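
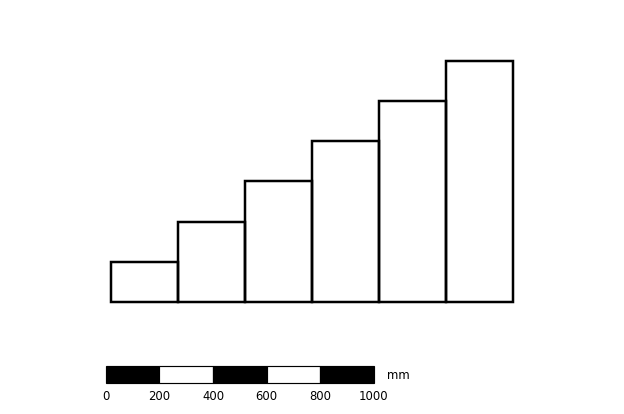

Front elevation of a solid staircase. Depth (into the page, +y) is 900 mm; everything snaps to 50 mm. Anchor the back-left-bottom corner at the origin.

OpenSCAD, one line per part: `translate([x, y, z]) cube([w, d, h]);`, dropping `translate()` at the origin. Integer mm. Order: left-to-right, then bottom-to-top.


cube([250, 900, 150]);
translate([250, 0, 0]) cube([250, 900, 300]);
translate([500, 0, 0]) cube([250, 900, 450]);
translate([750, 0, 0]) cube([250, 900, 600]);
translate([1000, 0, 0]) cube([250, 900, 750]);
translate([1250, 0, 0]) cube([250, 900, 900]);


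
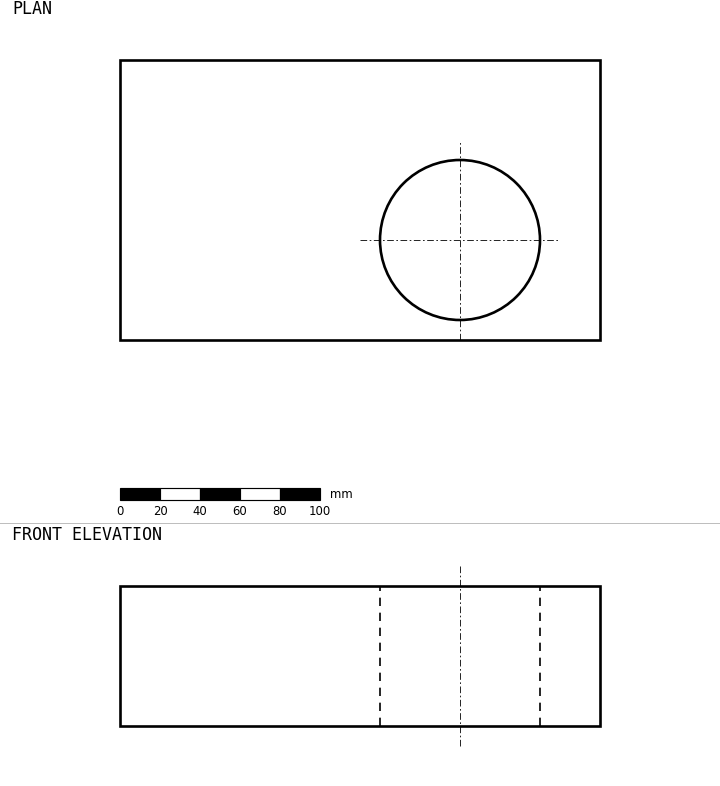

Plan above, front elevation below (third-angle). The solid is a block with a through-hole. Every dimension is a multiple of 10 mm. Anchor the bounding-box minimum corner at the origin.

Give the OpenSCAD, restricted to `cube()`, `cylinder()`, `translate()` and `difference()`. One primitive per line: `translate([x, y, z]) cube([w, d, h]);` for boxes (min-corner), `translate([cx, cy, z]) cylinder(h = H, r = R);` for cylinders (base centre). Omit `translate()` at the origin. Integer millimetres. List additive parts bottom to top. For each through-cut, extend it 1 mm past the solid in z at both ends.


difference() {
  cube([240, 140, 70]);
  translate([170, 50, -1]) cylinder(h = 72, r = 40);
}


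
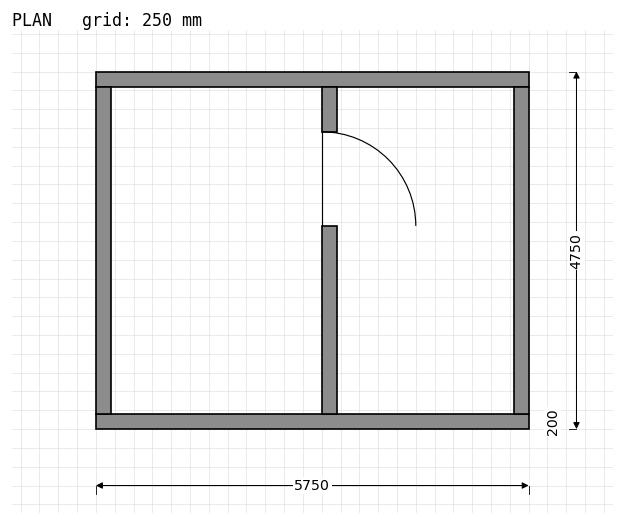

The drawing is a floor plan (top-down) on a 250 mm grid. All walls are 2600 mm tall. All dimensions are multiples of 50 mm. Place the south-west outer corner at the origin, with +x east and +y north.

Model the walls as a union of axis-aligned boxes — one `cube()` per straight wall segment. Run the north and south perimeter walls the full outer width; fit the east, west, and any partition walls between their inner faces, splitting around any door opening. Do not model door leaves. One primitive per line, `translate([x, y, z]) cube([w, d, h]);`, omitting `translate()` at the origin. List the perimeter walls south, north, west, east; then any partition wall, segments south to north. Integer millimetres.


cube([5750, 200, 2600]);
translate([0, 4550, 0]) cube([5750, 200, 2600]);
translate([0, 200, 0]) cube([200, 4350, 2600]);
translate([5550, 200, 0]) cube([200, 4350, 2600]);
translate([3000, 200, 0]) cube([200, 2500, 2600]);
translate([3000, 3950, 0]) cube([200, 600, 2600]);


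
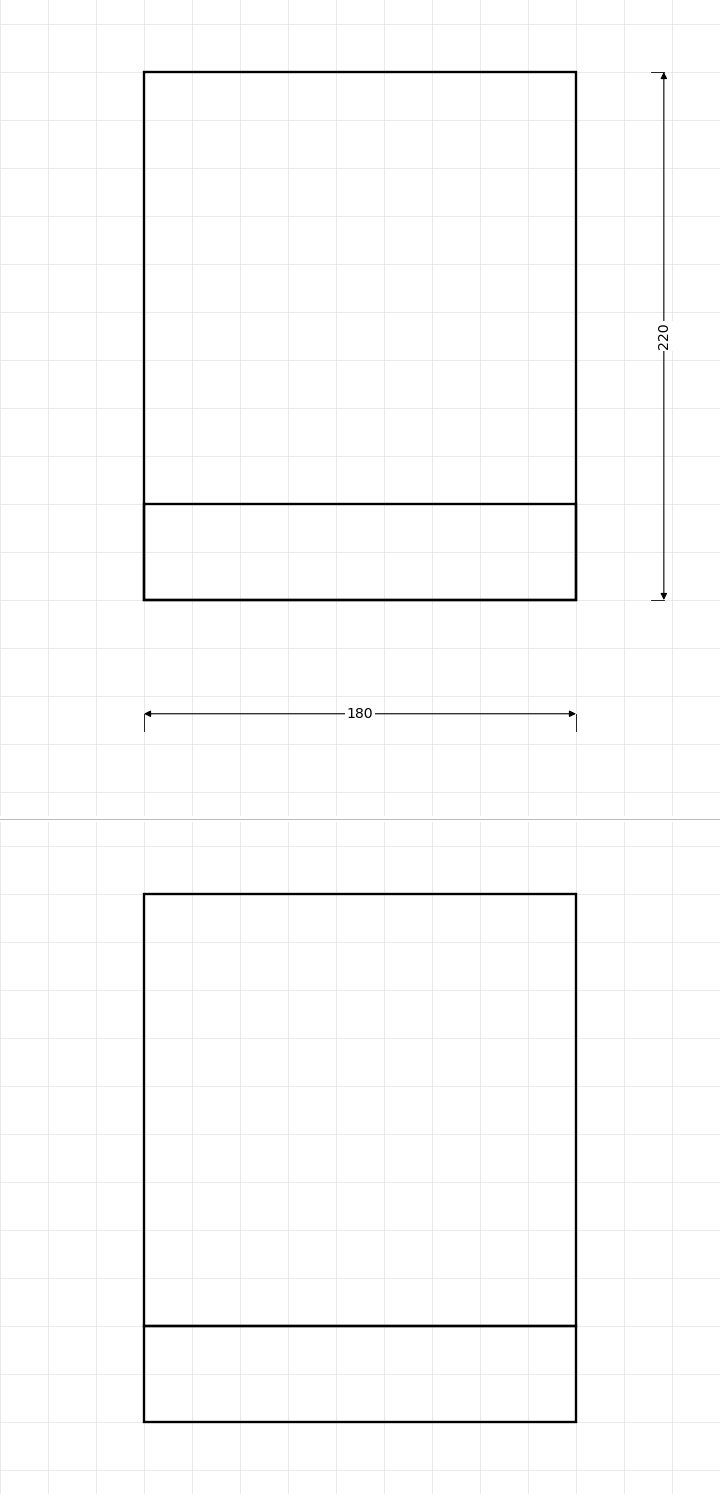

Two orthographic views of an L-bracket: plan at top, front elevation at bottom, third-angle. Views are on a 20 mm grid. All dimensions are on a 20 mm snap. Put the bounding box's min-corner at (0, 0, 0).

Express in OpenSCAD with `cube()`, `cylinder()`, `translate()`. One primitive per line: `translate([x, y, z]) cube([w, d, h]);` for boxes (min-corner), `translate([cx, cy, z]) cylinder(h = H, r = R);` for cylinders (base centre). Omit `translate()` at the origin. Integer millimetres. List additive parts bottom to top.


cube([180, 220, 40]);
translate([0, 0, 40]) cube([180, 40, 180]);


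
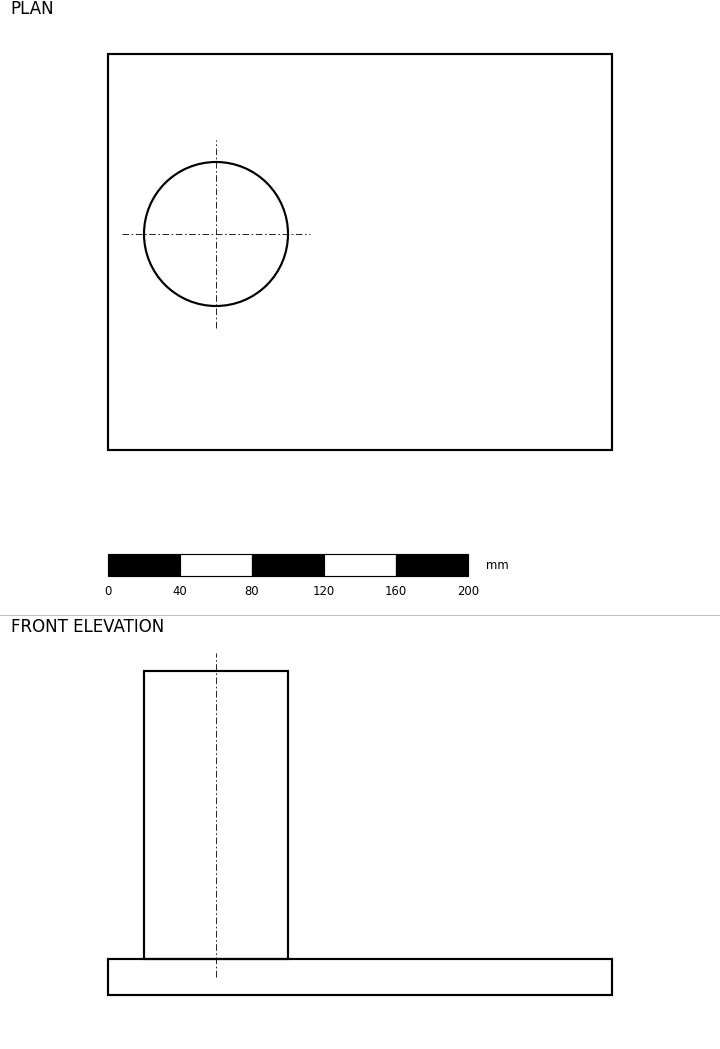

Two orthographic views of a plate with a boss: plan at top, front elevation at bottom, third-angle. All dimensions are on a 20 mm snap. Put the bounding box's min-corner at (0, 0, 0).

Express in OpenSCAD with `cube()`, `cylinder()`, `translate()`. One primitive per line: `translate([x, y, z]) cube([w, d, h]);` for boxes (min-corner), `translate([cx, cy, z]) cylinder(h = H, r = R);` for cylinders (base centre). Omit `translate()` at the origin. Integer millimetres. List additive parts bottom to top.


cube([280, 220, 20]);
translate([60, 120, 20]) cylinder(h = 160, r = 40);


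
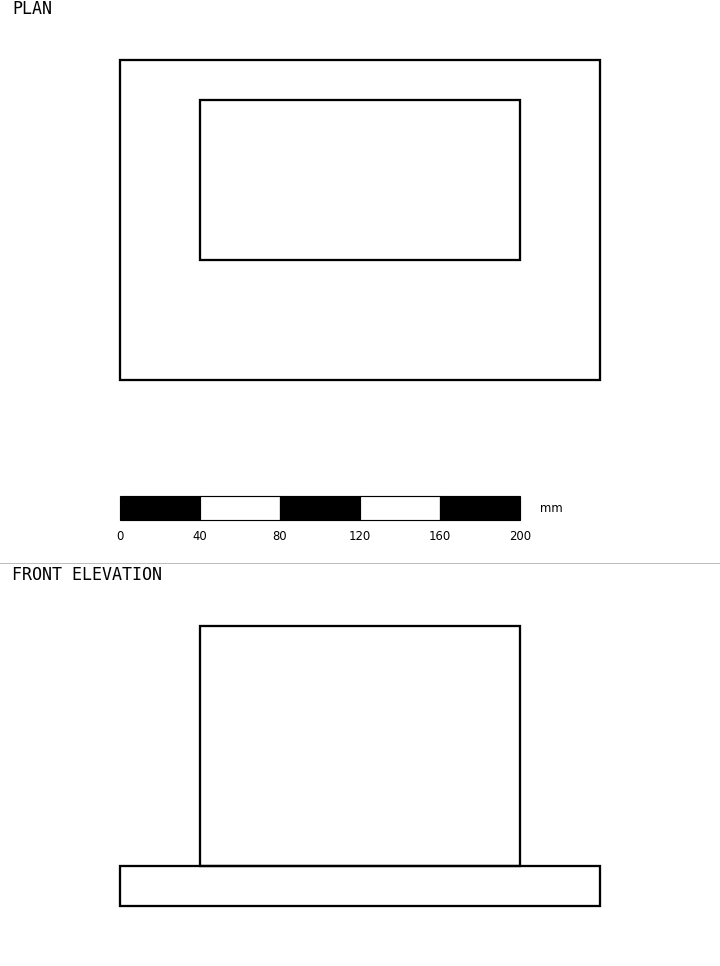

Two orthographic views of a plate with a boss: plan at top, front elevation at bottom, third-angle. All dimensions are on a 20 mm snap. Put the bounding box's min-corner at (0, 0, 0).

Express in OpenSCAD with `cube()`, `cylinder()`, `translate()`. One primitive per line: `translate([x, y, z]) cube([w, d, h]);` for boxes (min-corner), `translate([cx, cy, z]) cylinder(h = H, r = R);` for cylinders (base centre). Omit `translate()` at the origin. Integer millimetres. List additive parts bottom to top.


cube([240, 160, 20]);
translate([40, 60, 20]) cube([160, 80, 120]);


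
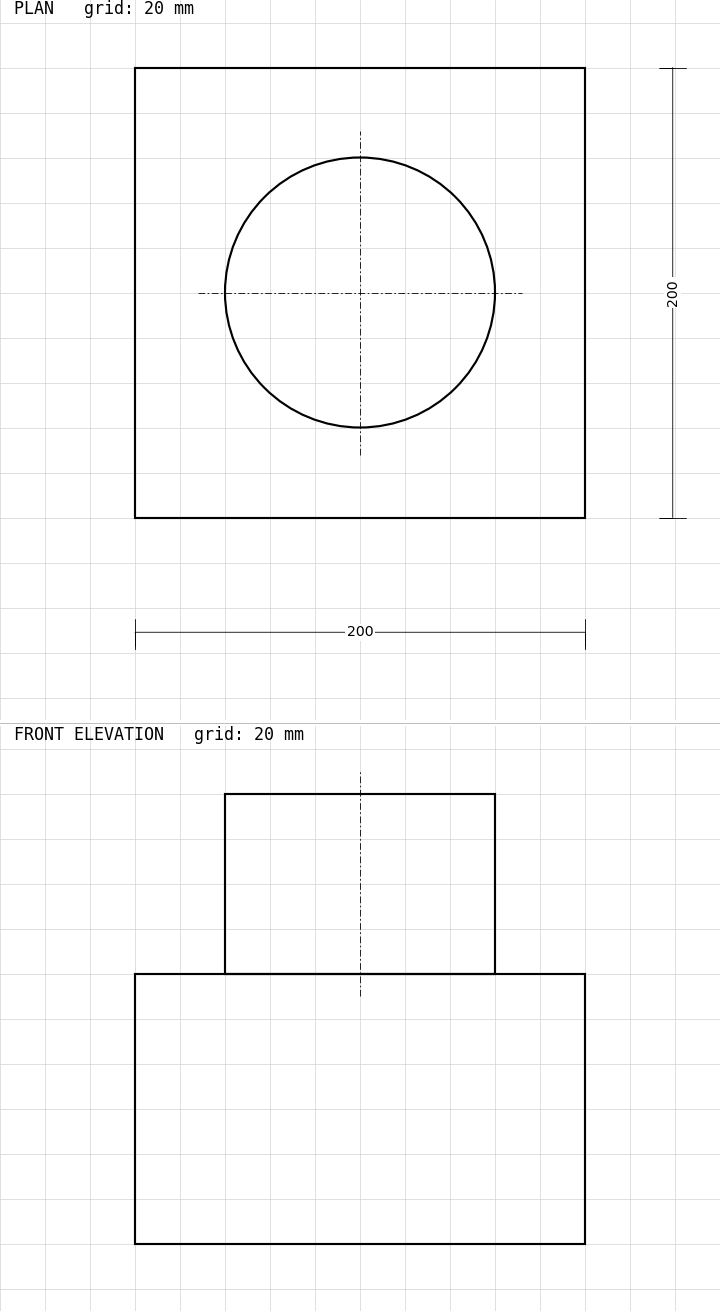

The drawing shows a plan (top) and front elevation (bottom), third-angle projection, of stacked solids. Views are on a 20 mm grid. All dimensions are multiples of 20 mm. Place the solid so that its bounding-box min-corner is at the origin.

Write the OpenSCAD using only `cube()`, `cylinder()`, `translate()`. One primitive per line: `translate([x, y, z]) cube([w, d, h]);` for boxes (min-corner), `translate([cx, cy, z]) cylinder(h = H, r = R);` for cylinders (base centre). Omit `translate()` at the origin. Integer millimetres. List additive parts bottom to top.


cube([200, 200, 120]);
translate([100, 100, 120]) cylinder(h = 80, r = 60);


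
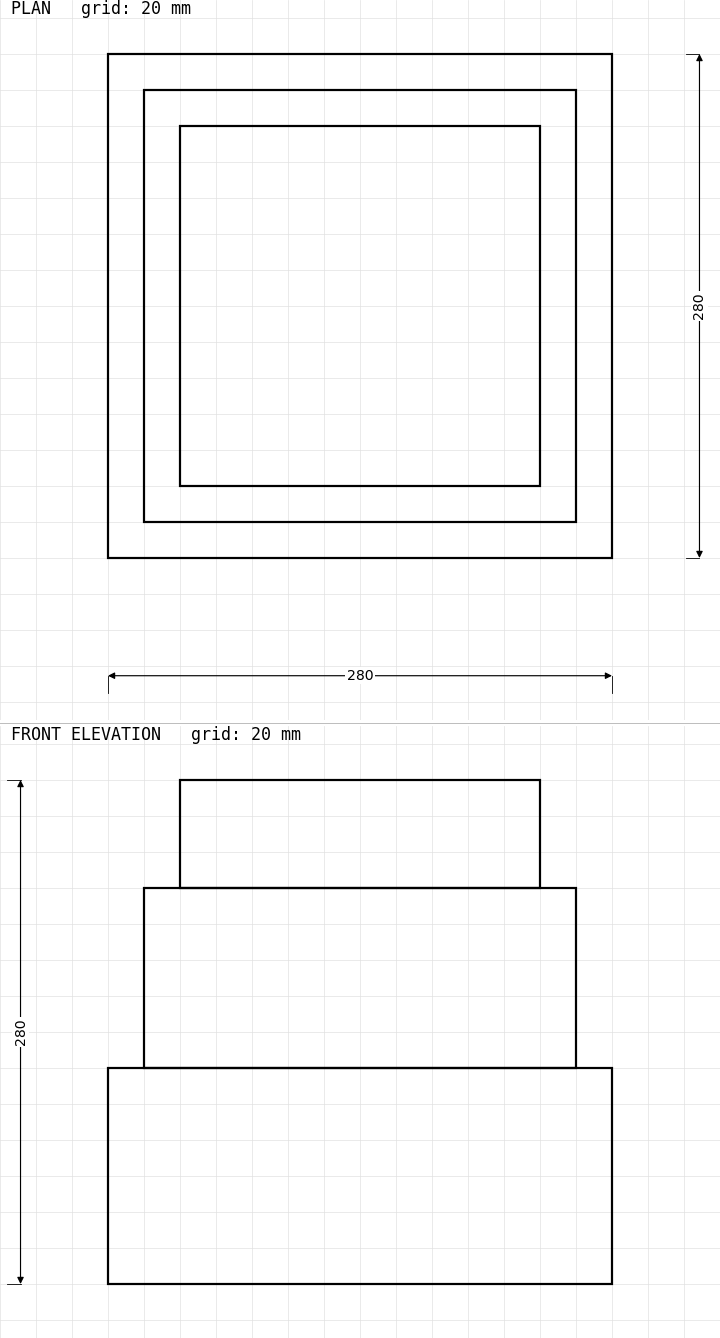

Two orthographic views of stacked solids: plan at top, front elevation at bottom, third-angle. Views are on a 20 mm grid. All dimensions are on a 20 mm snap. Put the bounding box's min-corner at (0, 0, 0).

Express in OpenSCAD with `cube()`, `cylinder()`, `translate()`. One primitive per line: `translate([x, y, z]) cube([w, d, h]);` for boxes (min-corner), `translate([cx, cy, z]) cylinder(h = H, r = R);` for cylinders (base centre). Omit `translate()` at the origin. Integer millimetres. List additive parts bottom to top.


cube([280, 280, 120]);
translate([20, 20, 120]) cube([240, 240, 100]);
translate([40, 40, 220]) cube([200, 200, 60]);


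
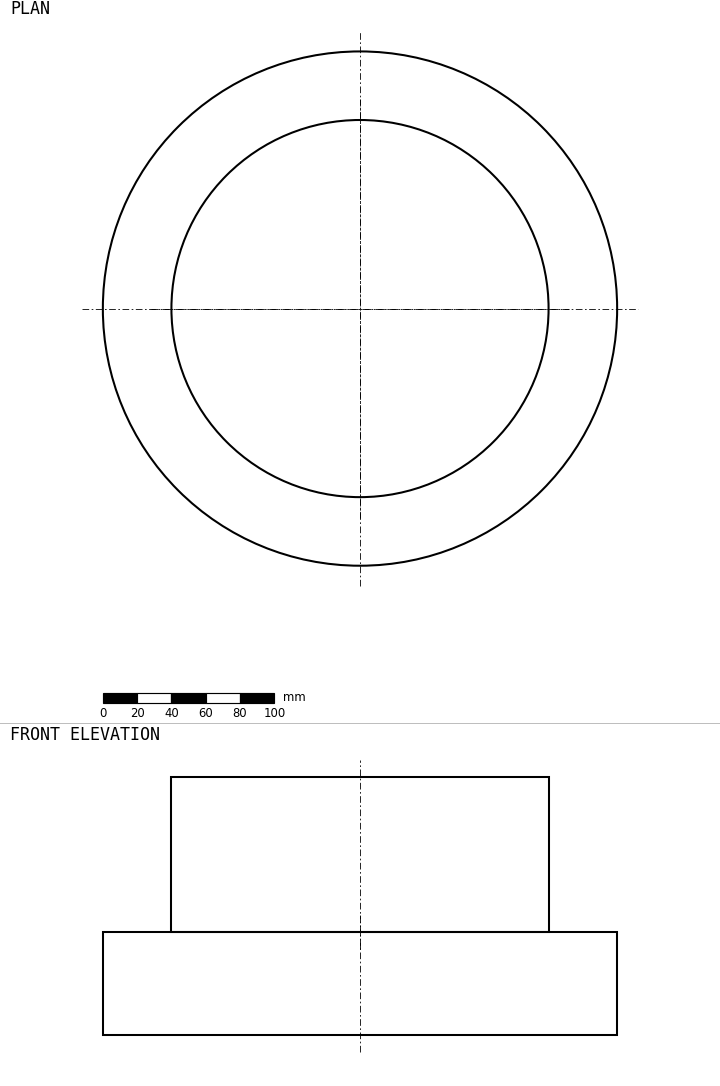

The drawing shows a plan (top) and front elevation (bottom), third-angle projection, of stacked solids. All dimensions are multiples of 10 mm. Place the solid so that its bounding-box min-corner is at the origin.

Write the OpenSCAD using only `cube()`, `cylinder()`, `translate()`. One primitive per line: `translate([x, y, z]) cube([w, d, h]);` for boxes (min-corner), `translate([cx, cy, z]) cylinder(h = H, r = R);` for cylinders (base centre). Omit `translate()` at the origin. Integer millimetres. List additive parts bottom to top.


translate([150, 150, 0]) cylinder(h = 60, r = 150);
translate([150, 150, 60]) cylinder(h = 90, r = 110);


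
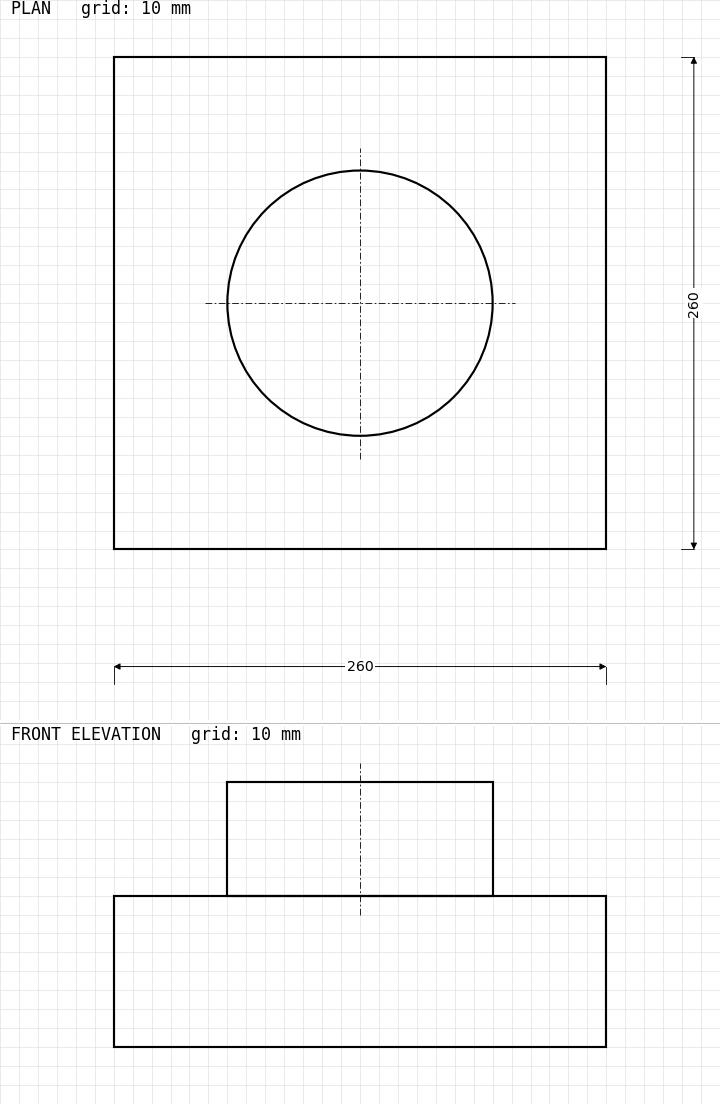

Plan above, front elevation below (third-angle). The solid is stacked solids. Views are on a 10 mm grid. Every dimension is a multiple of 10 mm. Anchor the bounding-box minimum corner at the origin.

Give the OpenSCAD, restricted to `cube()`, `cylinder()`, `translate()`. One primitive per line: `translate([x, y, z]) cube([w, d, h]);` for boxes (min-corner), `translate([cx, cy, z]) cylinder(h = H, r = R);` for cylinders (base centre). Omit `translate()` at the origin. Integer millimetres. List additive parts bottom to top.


cube([260, 260, 80]);
translate([130, 130, 80]) cylinder(h = 60, r = 70);


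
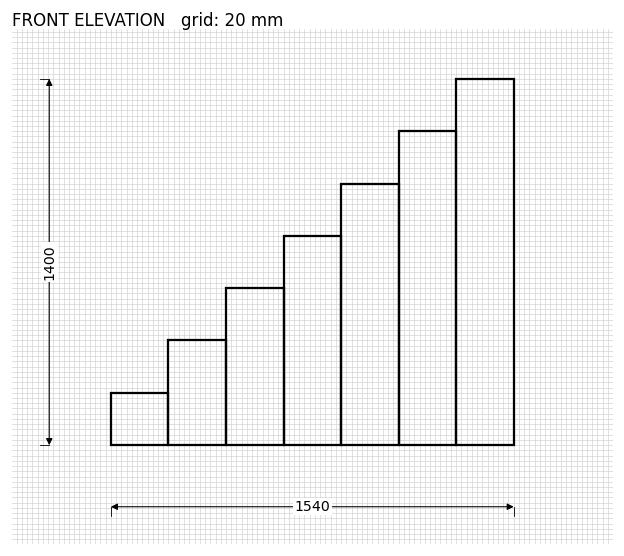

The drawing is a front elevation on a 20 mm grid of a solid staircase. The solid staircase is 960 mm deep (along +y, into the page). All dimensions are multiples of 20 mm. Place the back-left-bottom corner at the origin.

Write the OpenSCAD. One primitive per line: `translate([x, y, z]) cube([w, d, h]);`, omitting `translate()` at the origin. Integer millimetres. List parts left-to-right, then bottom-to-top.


cube([220, 960, 200]);
translate([220, 0, 0]) cube([220, 960, 400]);
translate([440, 0, 0]) cube([220, 960, 600]);
translate([660, 0, 0]) cube([220, 960, 800]);
translate([880, 0, 0]) cube([220, 960, 1000]);
translate([1100, 0, 0]) cube([220, 960, 1200]);
translate([1320, 0, 0]) cube([220, 960, 1400]);


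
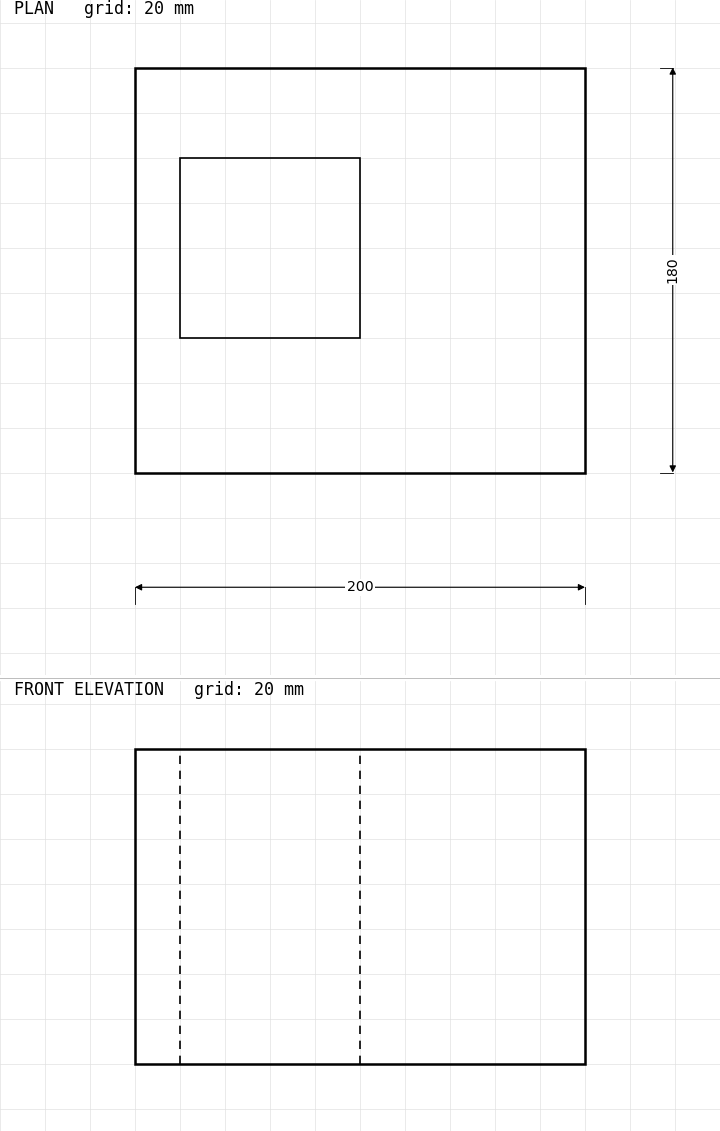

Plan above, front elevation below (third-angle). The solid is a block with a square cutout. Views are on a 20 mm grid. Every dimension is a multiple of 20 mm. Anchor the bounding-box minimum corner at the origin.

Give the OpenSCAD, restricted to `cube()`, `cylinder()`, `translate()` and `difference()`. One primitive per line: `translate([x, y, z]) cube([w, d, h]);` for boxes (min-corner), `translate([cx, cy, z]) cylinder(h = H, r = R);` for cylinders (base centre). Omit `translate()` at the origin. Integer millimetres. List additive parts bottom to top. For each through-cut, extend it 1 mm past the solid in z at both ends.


difference() {
  cube([200, 180, 140]);
  translate([20, 60, -1]) cube([80, 80, 142]);
}


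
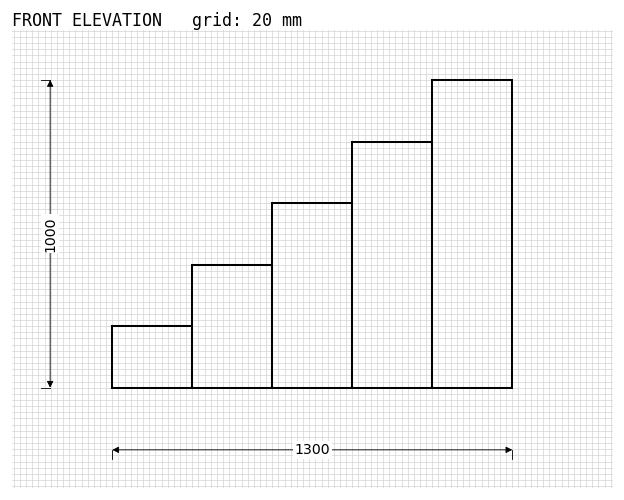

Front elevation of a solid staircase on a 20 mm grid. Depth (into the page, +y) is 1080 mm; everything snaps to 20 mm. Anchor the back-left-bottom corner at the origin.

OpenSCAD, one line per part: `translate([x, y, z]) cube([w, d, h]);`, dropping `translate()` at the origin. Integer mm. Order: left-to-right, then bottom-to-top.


cube([260, 1080, 200]);
translate([260, 0, 0]) cube([260, 1080, 400]);
translate([520, 0, 0]) cube([260, 1080, 600]);
translate([780, 0, 0]) cube([260, 1080, 800]);
translate([1040, 0, 0]) cube([260, 1080, 1000]);


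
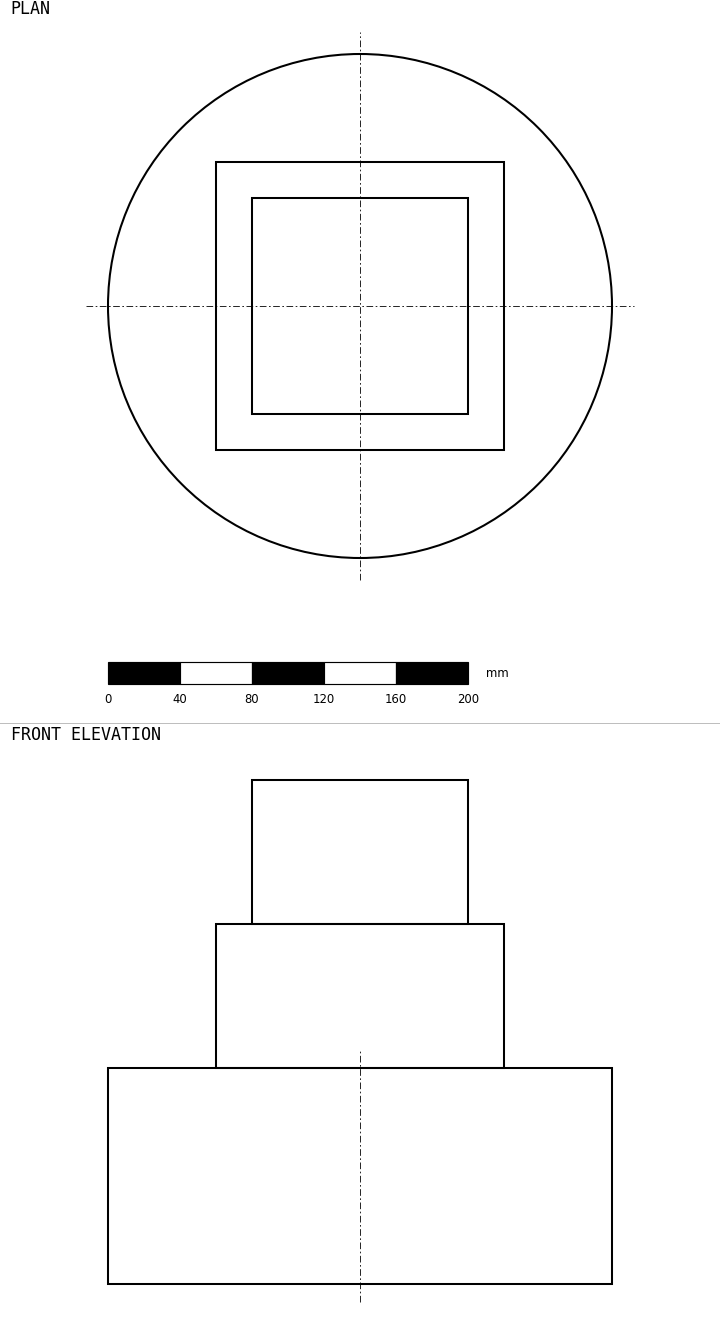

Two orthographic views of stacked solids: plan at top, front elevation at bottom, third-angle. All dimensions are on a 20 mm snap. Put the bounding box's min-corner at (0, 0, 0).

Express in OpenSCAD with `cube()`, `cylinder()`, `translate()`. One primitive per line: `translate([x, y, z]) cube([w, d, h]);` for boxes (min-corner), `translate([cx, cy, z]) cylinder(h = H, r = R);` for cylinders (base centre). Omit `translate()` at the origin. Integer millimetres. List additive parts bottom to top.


translate([140, 140, 0]) cylinder(h = 120, r = 140);
translate([60, 60, 120]) cube([160, 160, 80]);
translate([80, 80, 200]) cube([120, 120, 80]);


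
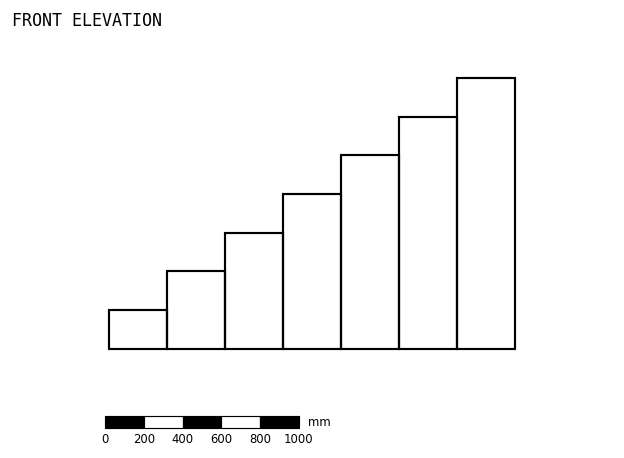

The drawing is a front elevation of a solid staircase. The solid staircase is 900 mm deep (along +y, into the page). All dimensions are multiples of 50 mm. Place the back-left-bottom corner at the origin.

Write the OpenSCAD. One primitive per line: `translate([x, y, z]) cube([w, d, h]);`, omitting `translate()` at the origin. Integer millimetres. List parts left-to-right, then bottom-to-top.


cube([300, 900, 200]);
translate([300, 0, 0]) cube([300, 900, 400]);
translate([600, 0, 0]) cube([300, 900, 600]);
translate([900, 0, 0]) cube([300, 900, 800]);
translate([1200, 0, 0]) cube([300, 900, 1000]);
translate([1500, 0, 0]) cube([300, 900, 1200]);
translate([1800, 0, 0]) cube([300, 900, 1400]);


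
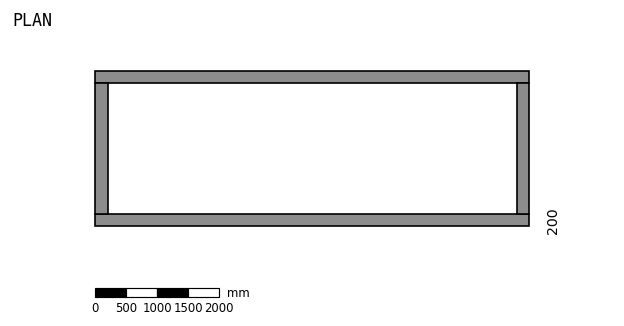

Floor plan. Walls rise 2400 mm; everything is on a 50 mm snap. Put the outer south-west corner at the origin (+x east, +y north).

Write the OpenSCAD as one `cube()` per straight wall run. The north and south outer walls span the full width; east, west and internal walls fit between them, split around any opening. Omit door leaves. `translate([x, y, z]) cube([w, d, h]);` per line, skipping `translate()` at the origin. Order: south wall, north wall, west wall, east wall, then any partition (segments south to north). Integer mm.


cube([7000, 200, 2400]);
translate([0, 2300, 0]) cube([7000, 200, 2400]);
translate([0, 200, 0]) cube([200, 2100, 2400]);
translate([6800, 200, 0]) cube([200, 2100, 2400]);


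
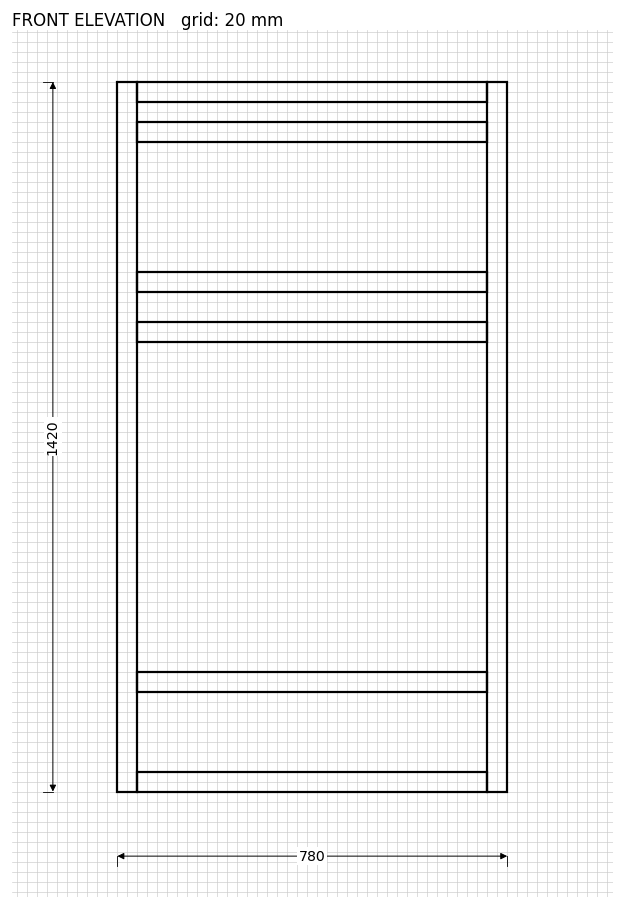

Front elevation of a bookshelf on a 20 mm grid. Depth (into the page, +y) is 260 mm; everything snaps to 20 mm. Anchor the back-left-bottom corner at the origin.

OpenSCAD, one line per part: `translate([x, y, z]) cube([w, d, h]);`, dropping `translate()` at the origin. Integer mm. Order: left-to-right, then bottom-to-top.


cube([40, 260, 1420]);
translate([40, 0, 0]) cube([700, 260, 40]);
translate([40, 0, 200]) cube([700, 260, 40]);
translate([40, 0, 900]) cube([700, 260, 40]);
translate([40, 0, 1000]) cube([700, 260, 40]);
translate([40, 0, 1300]) cube([700, 260, 40]);
translate([40, 0, 1380]) cube([700, 260, 40]);
translate([740, 0, 0]) cube([40, 260, 1420]);


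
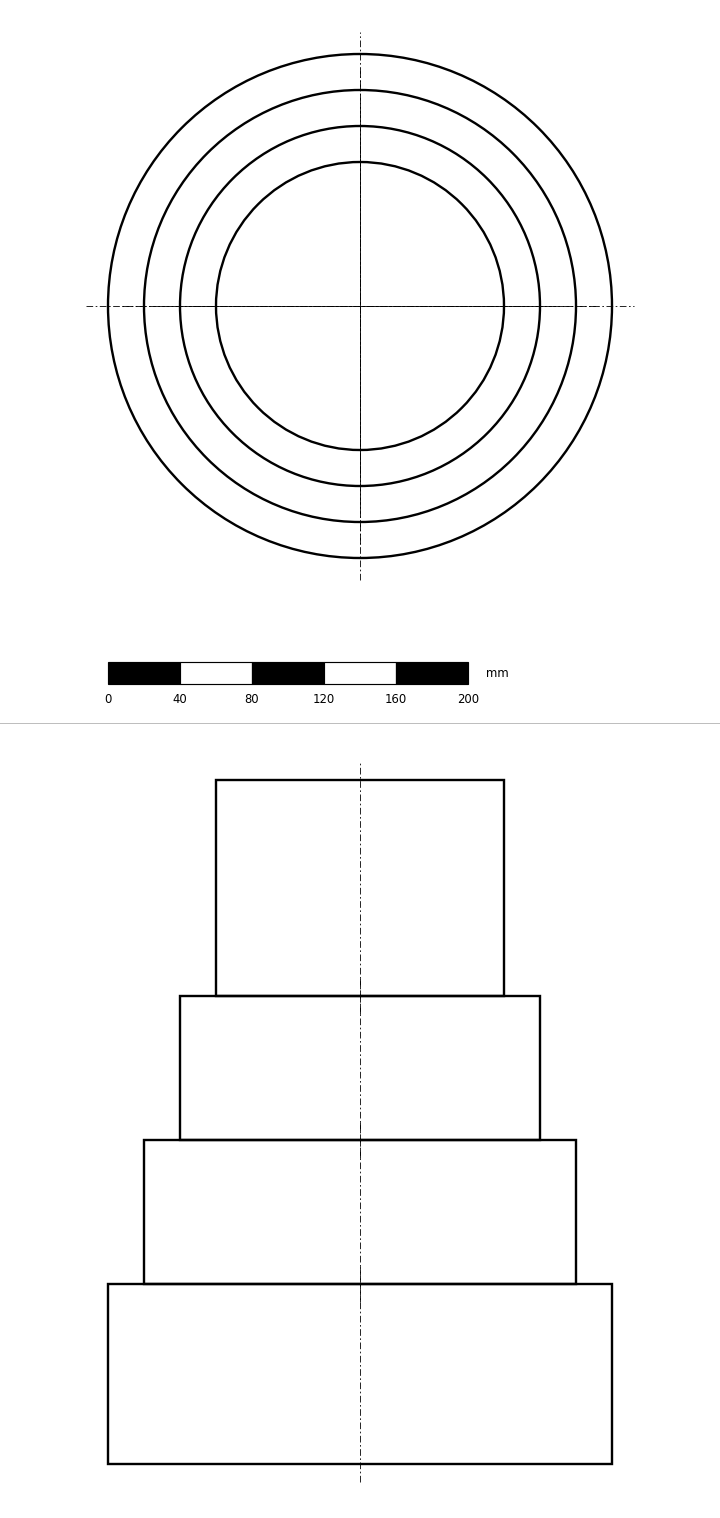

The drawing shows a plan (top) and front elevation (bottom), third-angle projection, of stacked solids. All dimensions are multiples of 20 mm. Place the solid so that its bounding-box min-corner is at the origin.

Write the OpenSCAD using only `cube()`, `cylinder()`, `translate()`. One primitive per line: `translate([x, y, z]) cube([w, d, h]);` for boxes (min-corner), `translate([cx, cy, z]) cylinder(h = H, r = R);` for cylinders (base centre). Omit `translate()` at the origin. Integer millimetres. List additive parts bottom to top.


translate([140, 140, 0]) cylinder(h = 100, r = 140);
translate([140, 140, 100]) cylinder(h = 80, r = 120);
translate([140, 140, 180]) cylinder(h = 80, r = 100);
translate([140, 140, 260]) cylinder(h = 120, r = 80);


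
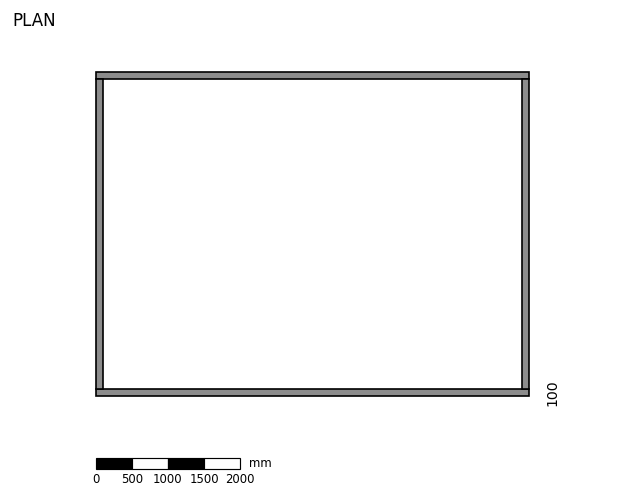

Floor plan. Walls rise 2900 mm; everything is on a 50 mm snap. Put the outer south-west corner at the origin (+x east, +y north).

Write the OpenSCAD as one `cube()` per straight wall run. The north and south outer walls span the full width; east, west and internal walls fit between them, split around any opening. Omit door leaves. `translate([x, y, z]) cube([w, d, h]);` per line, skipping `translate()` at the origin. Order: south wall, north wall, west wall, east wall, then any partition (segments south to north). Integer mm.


cube([6000, 100, 2900]);
translate([0, 4400, 0]) cube([6000, 100, 2900]);
translate([0, 100, 0]) cube([100, 4300, 2900]);
translate([5900, 100, 0]) cube([100, 4300, 2900]);


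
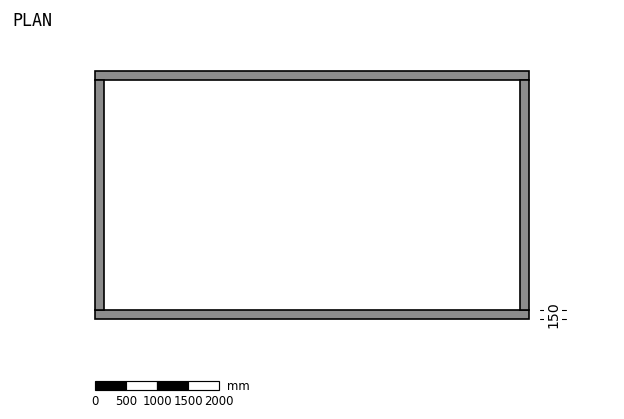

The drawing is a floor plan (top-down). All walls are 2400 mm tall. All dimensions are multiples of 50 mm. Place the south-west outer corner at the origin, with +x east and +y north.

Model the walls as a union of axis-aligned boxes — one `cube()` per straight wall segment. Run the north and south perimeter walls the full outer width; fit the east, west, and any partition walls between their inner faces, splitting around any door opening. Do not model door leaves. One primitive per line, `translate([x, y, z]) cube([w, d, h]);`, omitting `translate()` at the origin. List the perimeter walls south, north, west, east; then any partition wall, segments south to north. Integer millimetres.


cube([7000, 150, 2400]);
translate([0, 3850, 0]) cube([7000, 150, 2400]);
translate([0, 150, 0]) cube([150, 3700, 2400]);
translate([6850, 150, 0]) cube([150, 3700, 2400]);


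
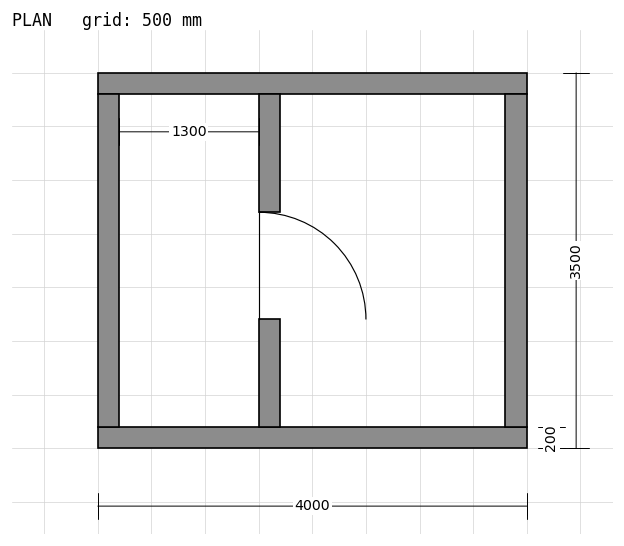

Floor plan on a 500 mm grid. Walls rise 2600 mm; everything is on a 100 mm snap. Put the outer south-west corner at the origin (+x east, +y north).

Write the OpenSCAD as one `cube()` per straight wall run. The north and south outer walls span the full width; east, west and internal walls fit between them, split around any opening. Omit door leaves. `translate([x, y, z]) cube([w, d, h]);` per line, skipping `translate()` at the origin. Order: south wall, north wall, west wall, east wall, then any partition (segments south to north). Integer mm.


cube([4000, 200, 2600]);
translate([0, 3300, 0]) cube([4000, 200, 2600]);
translate([0, 200, 0]) cube([200, 3100, 2600]);
translate([3800, 200, 0]) cube([200, 3100, 2600]);
translate([1500, 200, 0]) cube([200, 1000, 2600]);
translate([1500, 2200, 0]) cube([200, 1100, 2600]);


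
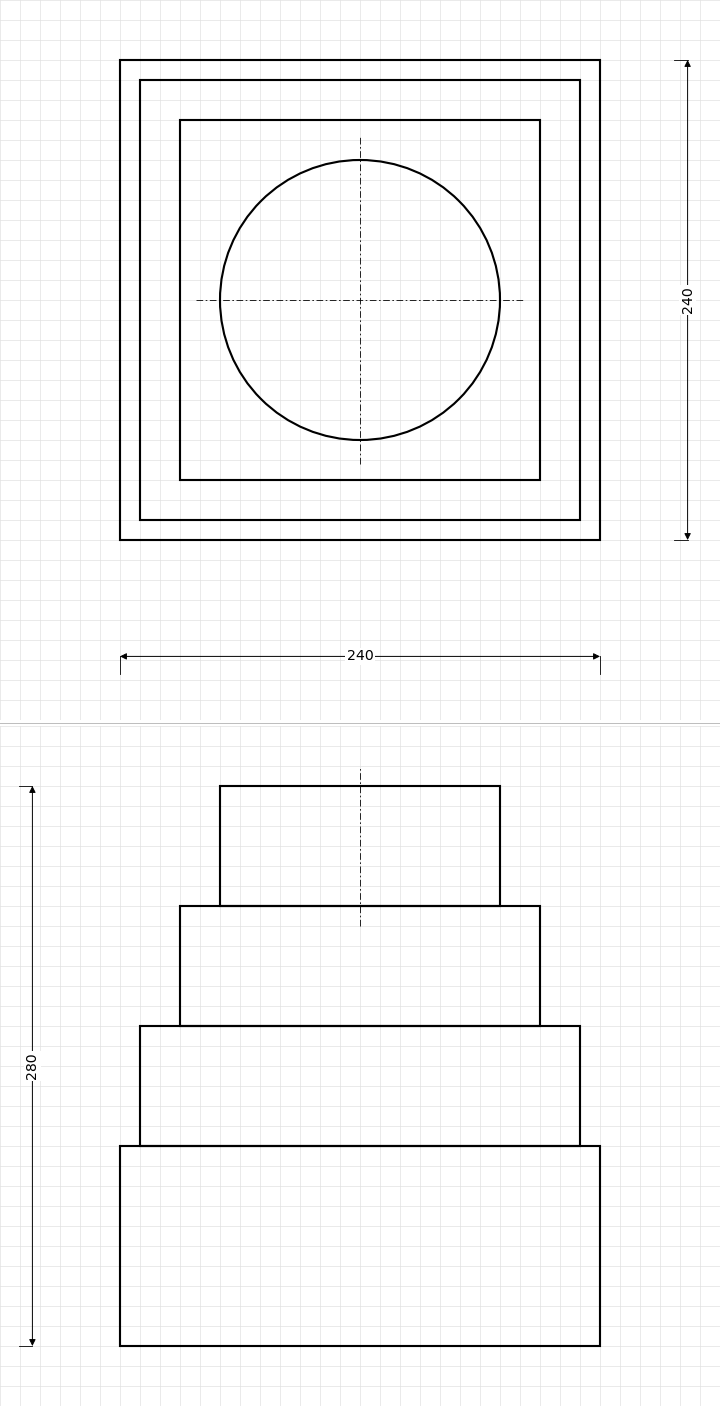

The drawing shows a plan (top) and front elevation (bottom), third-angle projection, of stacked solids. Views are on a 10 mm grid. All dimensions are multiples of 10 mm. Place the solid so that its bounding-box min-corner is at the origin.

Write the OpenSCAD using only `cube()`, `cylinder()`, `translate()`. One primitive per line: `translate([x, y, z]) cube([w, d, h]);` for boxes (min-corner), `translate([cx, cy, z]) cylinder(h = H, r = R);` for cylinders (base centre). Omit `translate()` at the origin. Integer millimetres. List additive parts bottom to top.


cube([240, 240, 100]);
translate([10, 10, 100]) cube([220, 220, 60]);
translate([30, 30, 160]) cube([180, 180, 60]);
translate([120, 120, 220]) cylinder(h = 60, r = 70);


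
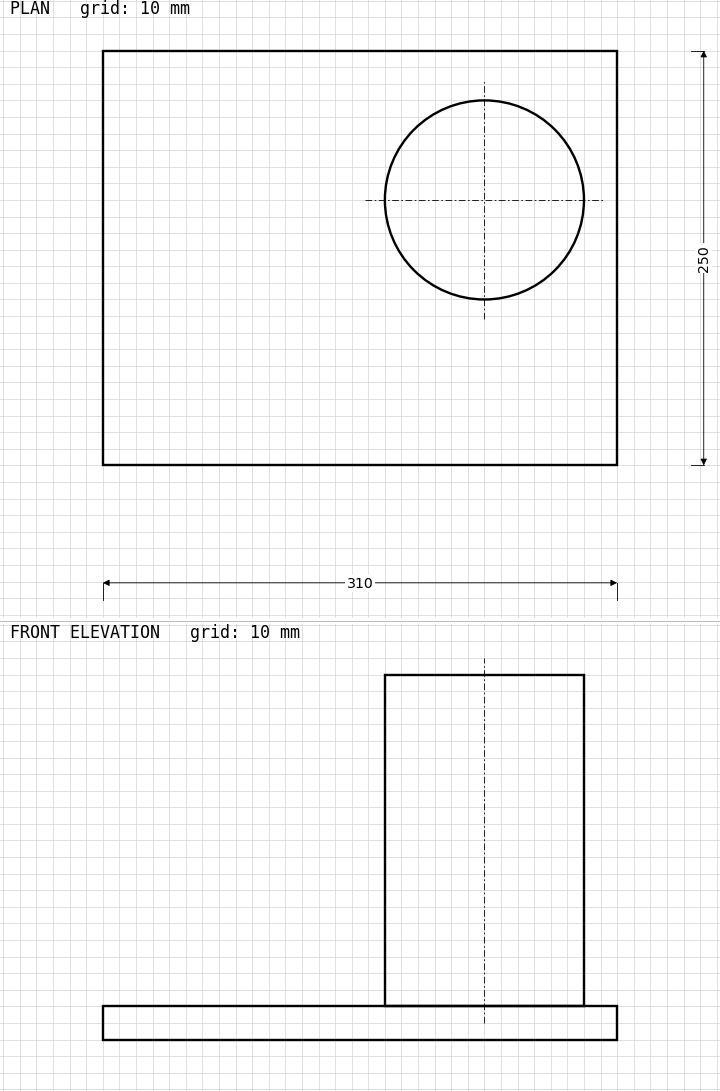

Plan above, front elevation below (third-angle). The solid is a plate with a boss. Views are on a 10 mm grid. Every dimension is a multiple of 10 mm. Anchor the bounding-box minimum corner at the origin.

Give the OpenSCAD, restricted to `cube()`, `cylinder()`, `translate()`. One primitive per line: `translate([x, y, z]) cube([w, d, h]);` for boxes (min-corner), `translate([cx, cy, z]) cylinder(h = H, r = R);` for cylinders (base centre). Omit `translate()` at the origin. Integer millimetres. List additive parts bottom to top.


cube([310, 250, 20]);
translate([230, 160, 20]) cylinder(h = 200, r = 60);


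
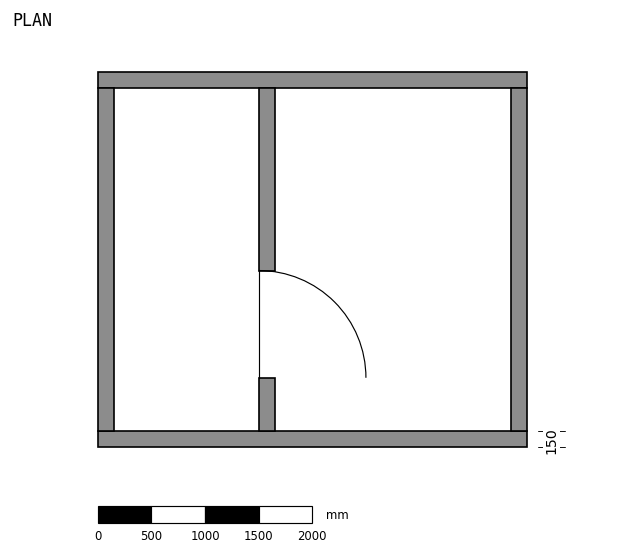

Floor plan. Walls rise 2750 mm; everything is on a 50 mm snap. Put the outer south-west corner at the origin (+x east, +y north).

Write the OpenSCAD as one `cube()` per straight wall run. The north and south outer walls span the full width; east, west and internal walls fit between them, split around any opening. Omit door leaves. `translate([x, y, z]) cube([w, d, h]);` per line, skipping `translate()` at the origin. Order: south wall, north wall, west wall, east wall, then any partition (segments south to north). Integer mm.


cube([4000, 150, 2750]);
translate([0, 3350, 0]) cube([4000, 150, 2750]);
translate([0, 150, 0]) cube([150, 3200, 2750]);
translate([3850, 150, 0]) cube([150, 3200, 2750]);
translate([1500, 150, 0]) cube([150, 500, 2750]);
translate([1500, 1650, 0]) cube([150, 1700, 2750]);


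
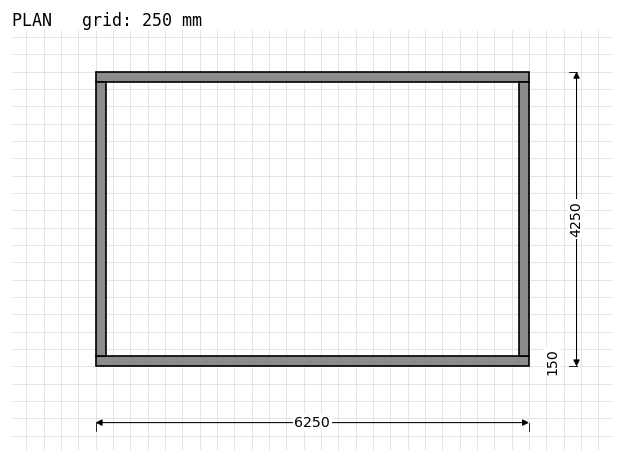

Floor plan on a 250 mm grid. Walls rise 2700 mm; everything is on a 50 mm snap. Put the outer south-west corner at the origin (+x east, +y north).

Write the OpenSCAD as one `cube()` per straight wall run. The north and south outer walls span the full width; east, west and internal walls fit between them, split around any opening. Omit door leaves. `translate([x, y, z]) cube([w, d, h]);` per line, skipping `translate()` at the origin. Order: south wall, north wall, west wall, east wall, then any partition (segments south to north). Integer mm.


cube([6250, 150, 2700]);
translate([0, 4100, 0]) cube([6250, 150, 2700]);
translate([0, 150, 0]) cube([150, 3950, 2700]);
translate([6100, 150, 0]) cube([150, 3950, 2700]);


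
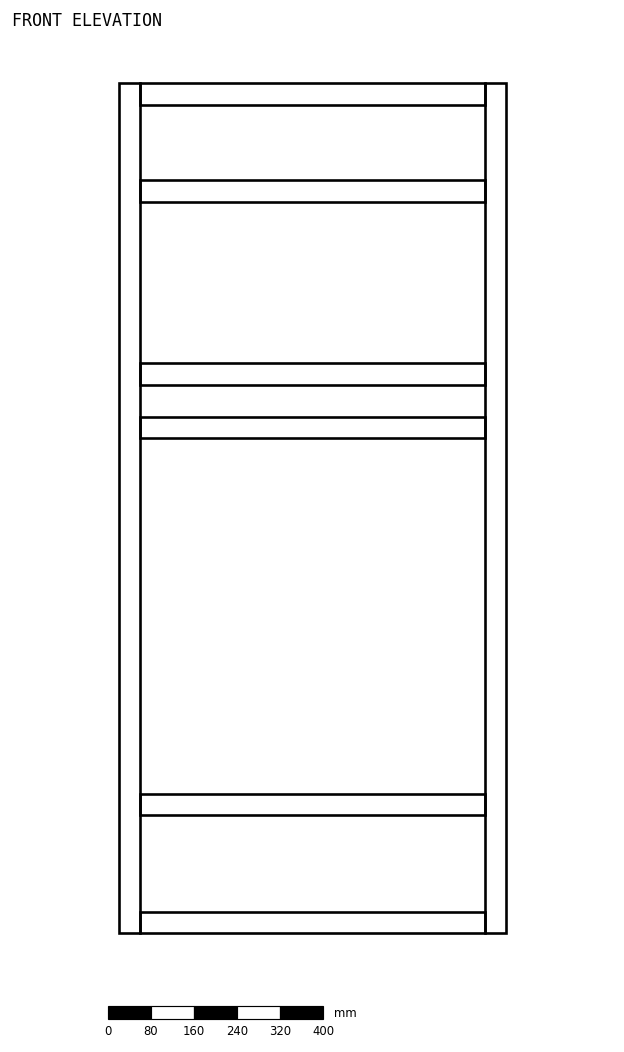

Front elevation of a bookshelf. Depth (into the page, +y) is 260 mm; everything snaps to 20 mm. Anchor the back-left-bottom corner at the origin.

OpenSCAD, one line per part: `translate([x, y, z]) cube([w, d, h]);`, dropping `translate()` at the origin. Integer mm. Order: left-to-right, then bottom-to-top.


cube([40, 260, 1580]);
translate([40, 0, 0]) cube([640, 260, 40]);
translate([40, 0, 220]) cube([640, 260, 40]);
translate([40, 0, 920]) cube([640, 260, 40]);
translate([40, 0, 1020]) cube([640, 260, 40]);
translate([40, 0, 1360]) cube([640, 260, 40]);
translate([40, 0, 1540]) cube([640, 260, 40]);
translate([680, 0, 0]) cube([40, 260, 1580]);


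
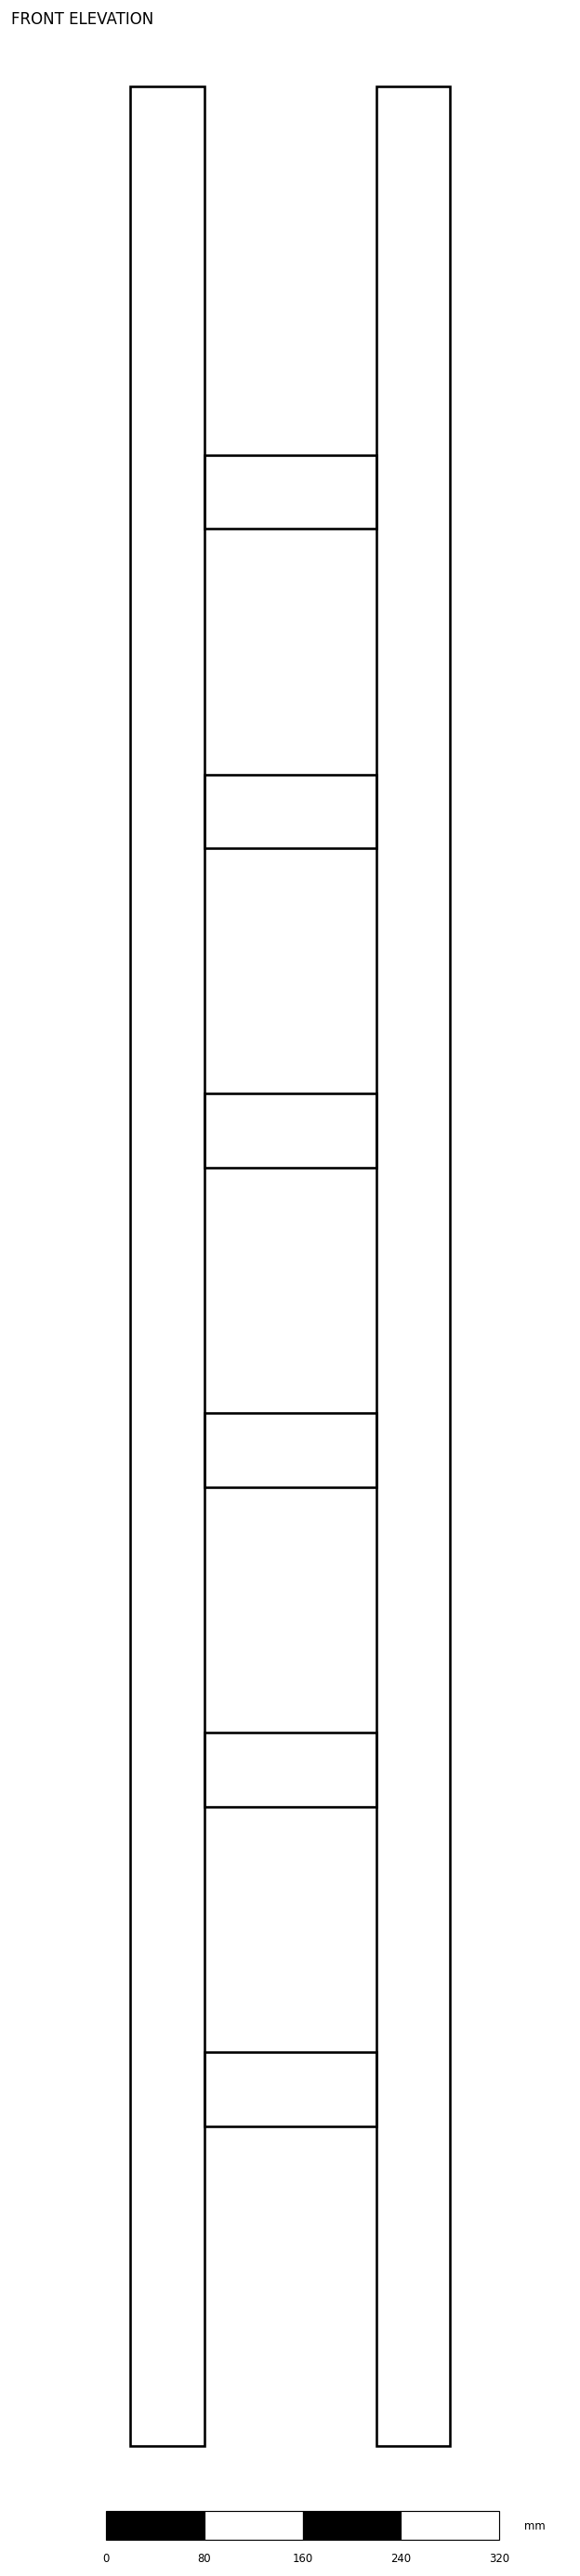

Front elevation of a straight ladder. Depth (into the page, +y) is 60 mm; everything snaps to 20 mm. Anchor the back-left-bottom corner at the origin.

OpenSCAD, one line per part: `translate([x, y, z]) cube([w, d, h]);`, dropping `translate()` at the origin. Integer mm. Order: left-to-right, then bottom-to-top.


cube([60, 60, 1920]);
translate([60, 0, 260]) cube([140, 60, 60]);
translate([60, 0, 520]) cube([140, 60, 60]);
translate([60, 0, 780]) cube([140, 60, 60]);
translate([60, 0, 1040]) cube([140, 60, 60]);
translate([60, 0, 1300]) cube([140, 60, 60]);
translate([60, 0, 1560]) cube([140, 60, 60]);
translate([200, 0, 0]) cube([60, 60, 1920]);


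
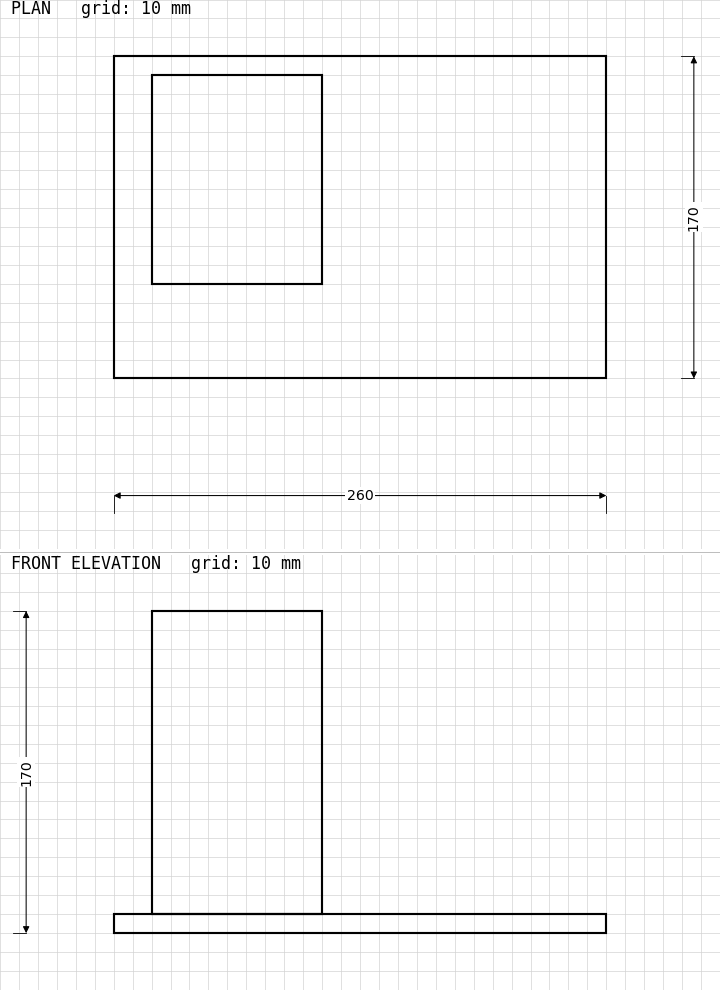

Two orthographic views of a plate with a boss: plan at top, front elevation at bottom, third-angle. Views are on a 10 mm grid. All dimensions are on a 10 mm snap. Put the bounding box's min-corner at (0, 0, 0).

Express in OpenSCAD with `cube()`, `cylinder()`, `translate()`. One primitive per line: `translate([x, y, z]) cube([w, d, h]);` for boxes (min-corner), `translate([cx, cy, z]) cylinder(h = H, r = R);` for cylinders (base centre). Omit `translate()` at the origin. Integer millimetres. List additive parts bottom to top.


cube([260, 170, 10]);
translate([20, 50, 10]) cube([90, 110, 160]);


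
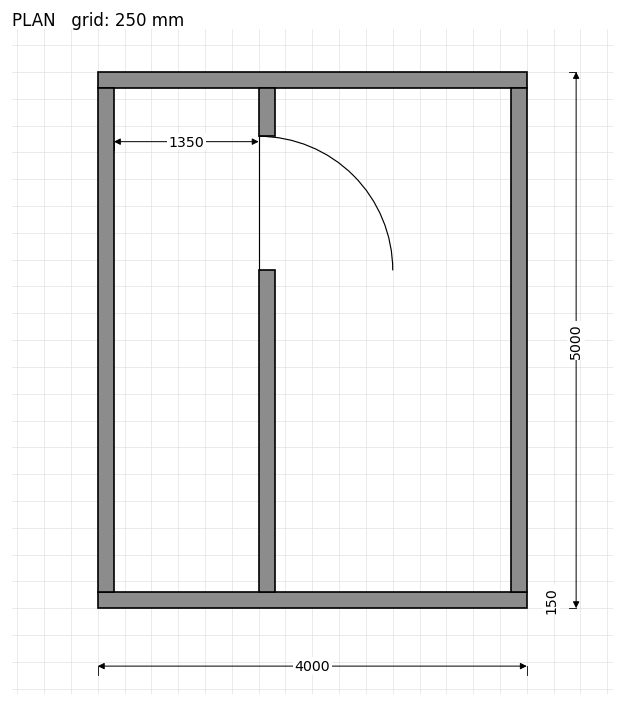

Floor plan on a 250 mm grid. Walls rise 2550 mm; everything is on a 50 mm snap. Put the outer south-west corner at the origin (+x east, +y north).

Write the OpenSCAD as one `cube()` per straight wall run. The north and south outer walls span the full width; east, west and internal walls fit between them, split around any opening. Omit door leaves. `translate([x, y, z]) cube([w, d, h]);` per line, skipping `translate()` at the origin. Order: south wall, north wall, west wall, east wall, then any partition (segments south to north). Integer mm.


cube([4000, 150, 2550]);
translate([0, 4850, 0]) cube([4000, 150, 2550]);
translate([0, 150, 0]) cube([150, 4700, 2550]);
translate([3850, 150, 0]) cube([150, 4700, 2550]);
translate([1500, 150, 0]) cube([150, 3000, 2550]);
translate([1500, 4400, 0]) cube([150, 450, 2550]);


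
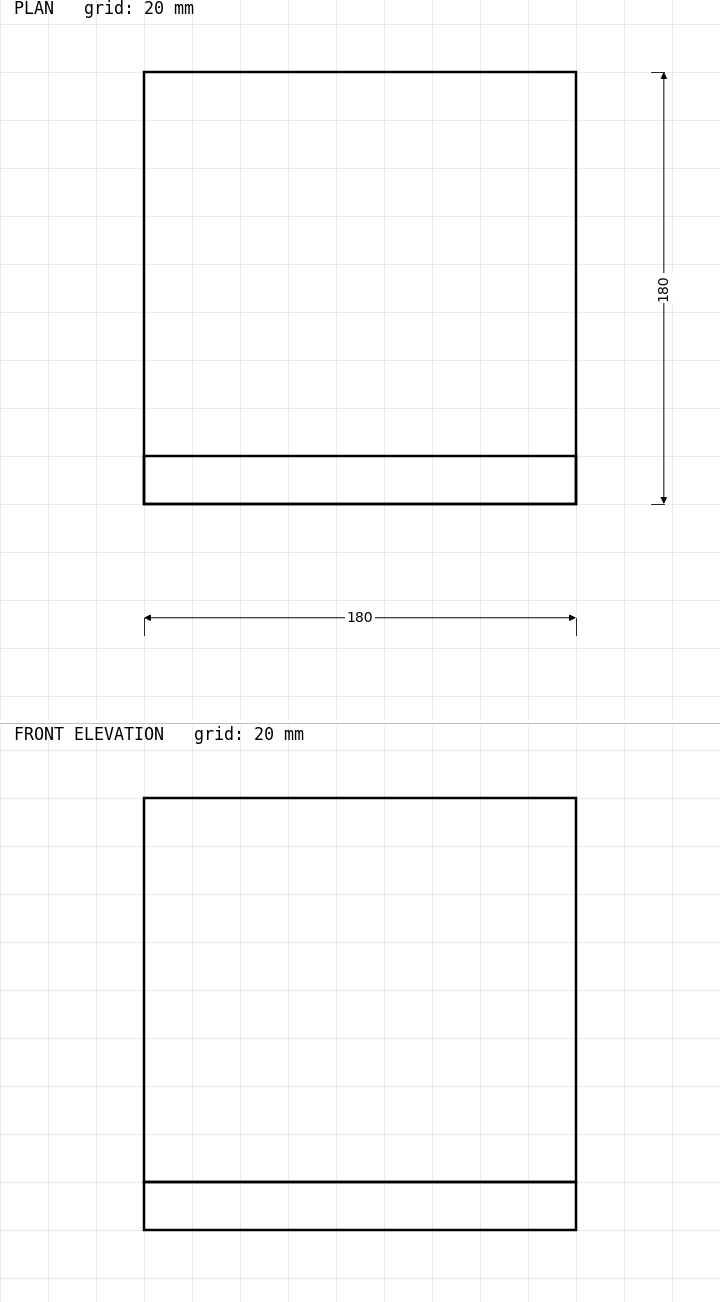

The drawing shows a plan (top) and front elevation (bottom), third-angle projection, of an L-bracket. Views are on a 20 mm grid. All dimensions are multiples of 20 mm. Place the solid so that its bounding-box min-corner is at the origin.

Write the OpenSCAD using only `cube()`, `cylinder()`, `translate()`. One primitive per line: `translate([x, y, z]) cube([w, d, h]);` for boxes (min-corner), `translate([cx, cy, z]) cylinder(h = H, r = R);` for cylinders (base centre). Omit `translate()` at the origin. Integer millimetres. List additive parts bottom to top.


cube([180, 180, 20]);
translate([0, 0, 20]) cube([180, 20, 160]);


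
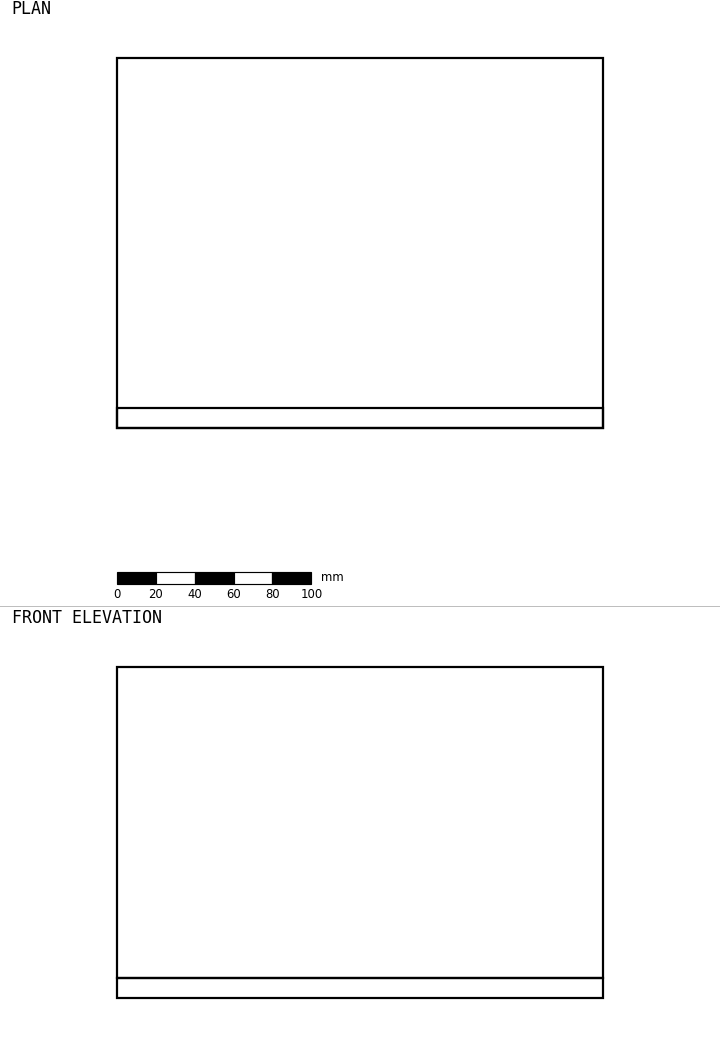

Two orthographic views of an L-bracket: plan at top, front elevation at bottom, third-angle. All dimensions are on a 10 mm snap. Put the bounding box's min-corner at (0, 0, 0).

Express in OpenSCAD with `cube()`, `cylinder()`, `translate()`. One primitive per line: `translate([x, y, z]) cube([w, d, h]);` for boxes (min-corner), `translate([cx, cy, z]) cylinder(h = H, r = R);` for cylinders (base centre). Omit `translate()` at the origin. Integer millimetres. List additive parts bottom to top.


cube([250, 190, 10]);
translate([0, 0, 10]) cube([250, 10, 160]);


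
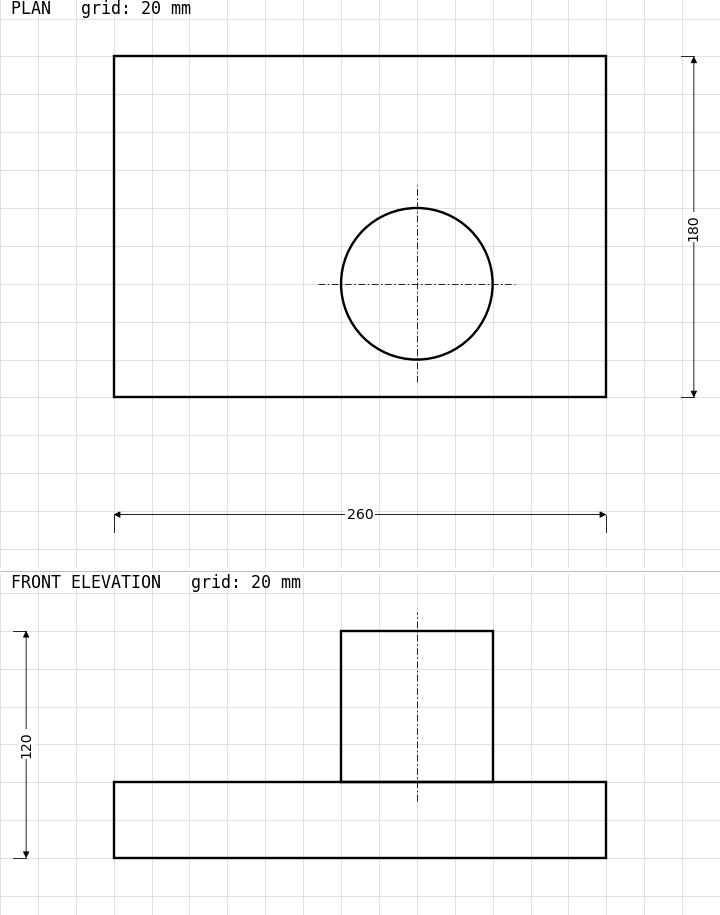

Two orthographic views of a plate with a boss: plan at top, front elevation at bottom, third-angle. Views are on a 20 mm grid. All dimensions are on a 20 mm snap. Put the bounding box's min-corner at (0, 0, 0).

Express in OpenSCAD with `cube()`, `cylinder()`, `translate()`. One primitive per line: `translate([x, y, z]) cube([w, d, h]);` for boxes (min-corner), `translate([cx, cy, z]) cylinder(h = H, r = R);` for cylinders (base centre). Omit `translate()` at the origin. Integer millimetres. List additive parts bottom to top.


cube([260, 180, 40]);
translate([160, 60, 40]) cylinder(h = 80, r = 40);


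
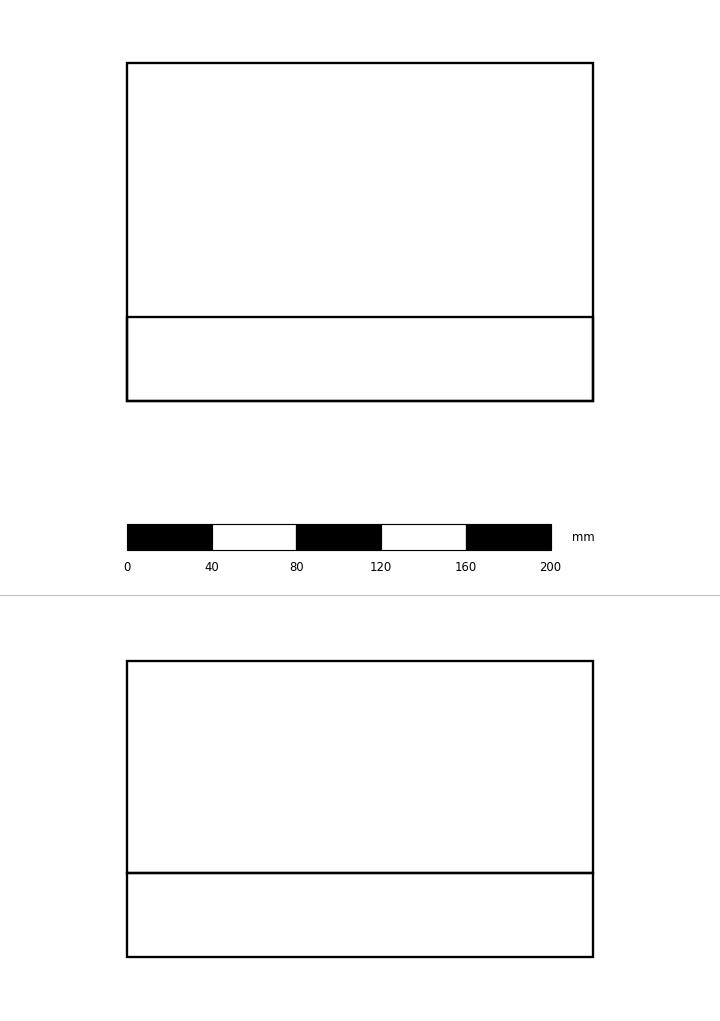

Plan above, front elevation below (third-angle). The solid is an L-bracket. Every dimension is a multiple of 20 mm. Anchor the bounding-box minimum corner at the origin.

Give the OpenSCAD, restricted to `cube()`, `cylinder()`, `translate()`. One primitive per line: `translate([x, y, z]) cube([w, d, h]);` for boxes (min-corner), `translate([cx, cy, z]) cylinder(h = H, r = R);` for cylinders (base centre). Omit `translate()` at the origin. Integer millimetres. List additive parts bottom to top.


cube([220, 160, 40]);
translate([0, 0, 40]) cube([220, 40, 100]);


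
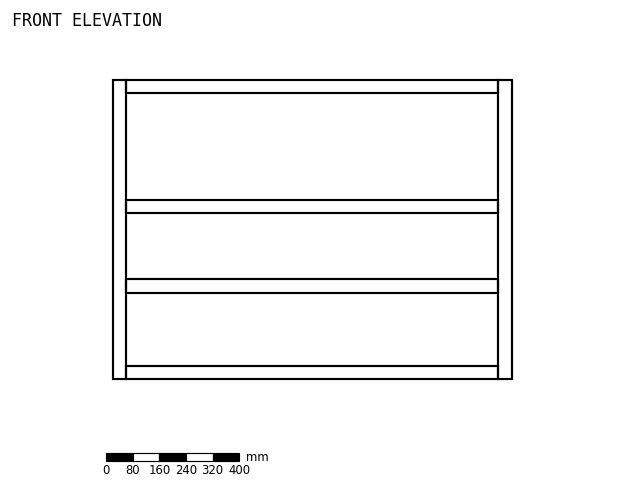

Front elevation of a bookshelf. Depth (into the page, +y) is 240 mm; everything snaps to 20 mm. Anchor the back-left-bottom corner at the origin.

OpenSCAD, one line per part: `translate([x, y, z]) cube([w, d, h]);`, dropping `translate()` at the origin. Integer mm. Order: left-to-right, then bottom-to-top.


cube([40, 240, 900]);
translate([40, 0, 0]) cube([1120, 240, 40]);
translate([40, 0, 260]) cube([1120, 240, 40]);
translate([40, 0, 500]) cube([1120, 240, 40]);
translate([40, 0, 860]) cube([1120, 240, 40]);
translate([1160, 0, 0]) cube([40, 240, 900]);


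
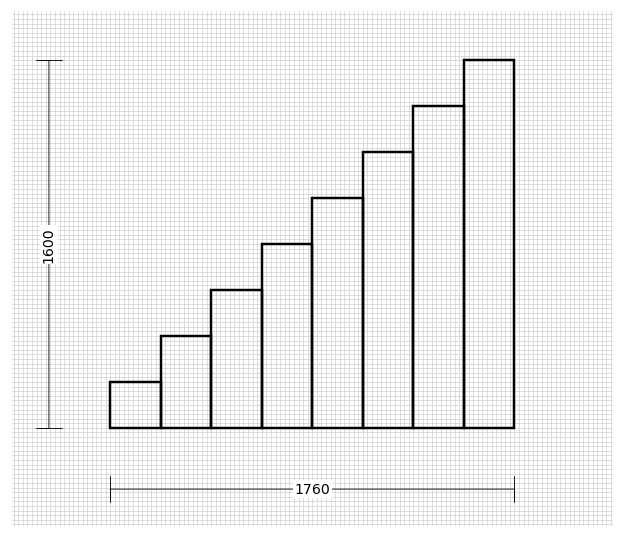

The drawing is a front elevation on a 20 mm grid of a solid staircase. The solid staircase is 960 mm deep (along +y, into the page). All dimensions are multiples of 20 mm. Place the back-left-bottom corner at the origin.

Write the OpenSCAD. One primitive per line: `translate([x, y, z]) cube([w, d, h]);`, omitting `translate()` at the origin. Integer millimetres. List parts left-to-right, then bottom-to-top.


cube([220, 960, 200]);
translate([220, 0, 0]) cube([220, 960, 400]);
translate([440, 0, 0]) cube([220, 960, 600]);
translate([660, 0, 0]) cube([220, 960, 800]);
translate([880, 0, 0]) cube([220, 960, 1000]);
translate([1100, 0, 0]) cube([220, 960, 1200]);
translate([1320, 0, 0]) cube([220, 960, 1400]);
translate([1540, 0, 0]) cube([220, 960, 1600]);
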